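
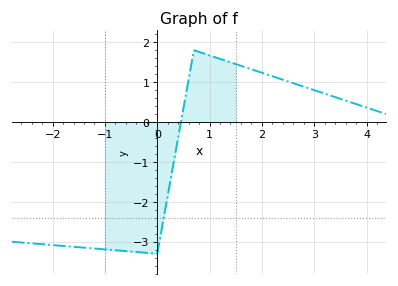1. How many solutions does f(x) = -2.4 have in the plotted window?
1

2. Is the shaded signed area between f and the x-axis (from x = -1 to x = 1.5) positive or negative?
negative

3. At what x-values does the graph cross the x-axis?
0.5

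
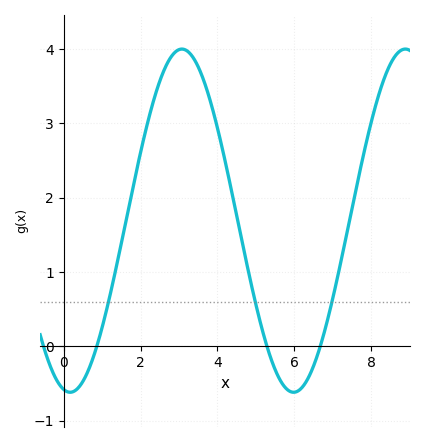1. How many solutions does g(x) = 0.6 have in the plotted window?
3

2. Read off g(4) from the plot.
2.9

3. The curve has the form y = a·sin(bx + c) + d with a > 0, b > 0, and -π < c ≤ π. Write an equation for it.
y = 2.31sin(1.1x - 1.8) + 1.69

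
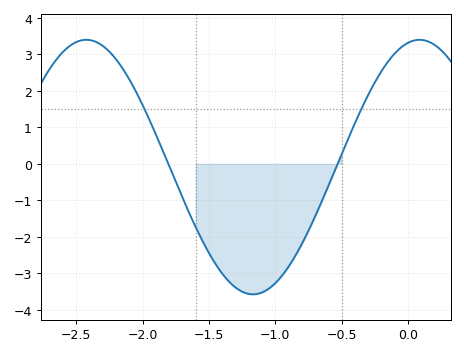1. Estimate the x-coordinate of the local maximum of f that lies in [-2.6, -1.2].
-2.45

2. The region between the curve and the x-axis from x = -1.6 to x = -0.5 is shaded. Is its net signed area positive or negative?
negative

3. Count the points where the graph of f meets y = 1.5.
2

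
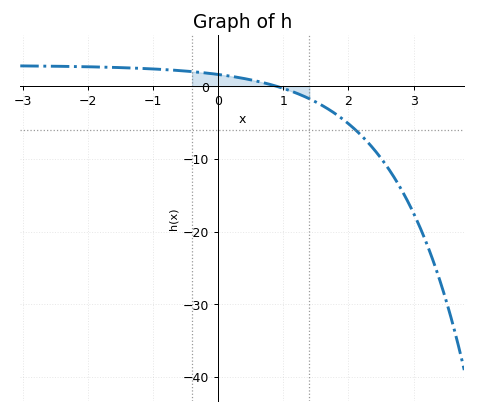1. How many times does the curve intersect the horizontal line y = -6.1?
1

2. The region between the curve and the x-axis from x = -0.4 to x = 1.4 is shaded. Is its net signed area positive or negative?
positive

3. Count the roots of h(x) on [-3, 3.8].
1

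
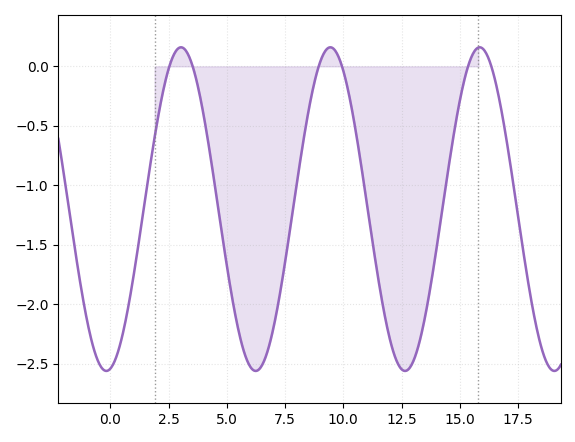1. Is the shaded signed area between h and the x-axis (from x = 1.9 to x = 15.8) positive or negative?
negative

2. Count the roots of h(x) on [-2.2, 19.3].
6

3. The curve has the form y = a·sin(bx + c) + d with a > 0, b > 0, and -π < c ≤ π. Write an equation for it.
y = 1.36sin(0.98x - 1.4) - 1.2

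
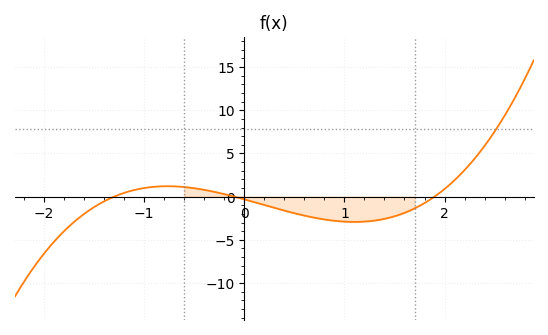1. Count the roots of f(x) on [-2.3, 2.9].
3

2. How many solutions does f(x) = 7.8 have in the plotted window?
1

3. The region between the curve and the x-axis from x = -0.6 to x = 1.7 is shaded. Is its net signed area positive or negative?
negative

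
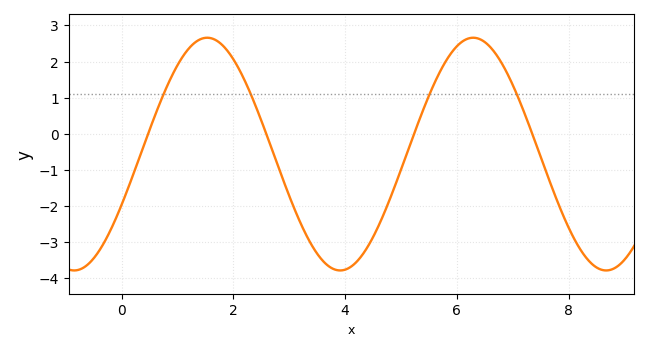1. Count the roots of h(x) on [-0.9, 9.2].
4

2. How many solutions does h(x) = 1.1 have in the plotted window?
4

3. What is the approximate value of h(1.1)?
2.2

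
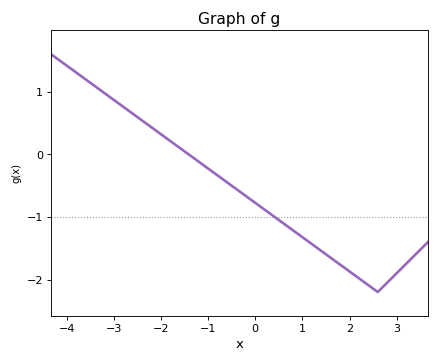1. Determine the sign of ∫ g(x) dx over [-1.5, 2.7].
negative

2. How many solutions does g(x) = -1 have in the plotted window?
1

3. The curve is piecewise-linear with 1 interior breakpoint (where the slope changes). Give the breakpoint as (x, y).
(2.6, -2.2)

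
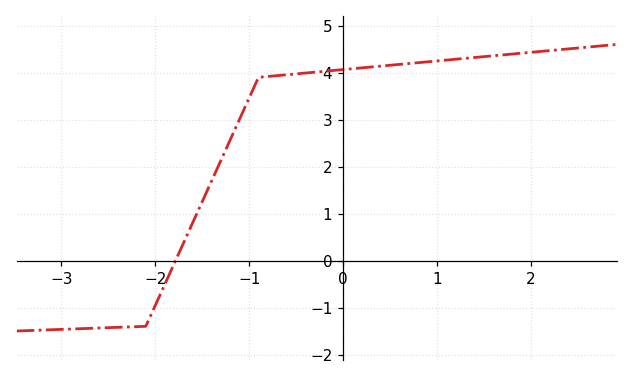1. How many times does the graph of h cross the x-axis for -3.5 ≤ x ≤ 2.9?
1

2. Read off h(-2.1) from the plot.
-1.4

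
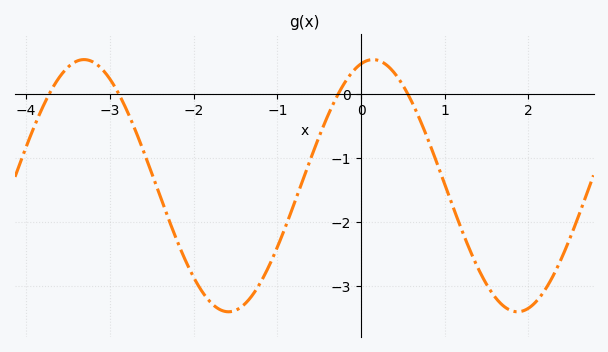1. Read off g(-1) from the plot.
-2.4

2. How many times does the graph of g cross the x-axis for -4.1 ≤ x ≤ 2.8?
4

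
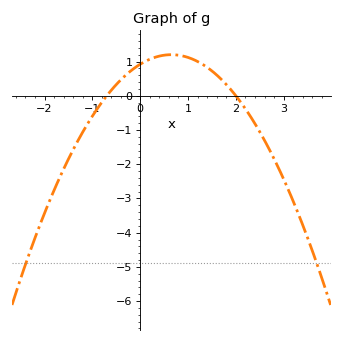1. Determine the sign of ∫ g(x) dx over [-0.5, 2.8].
positive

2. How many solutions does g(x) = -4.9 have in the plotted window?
2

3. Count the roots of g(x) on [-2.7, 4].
2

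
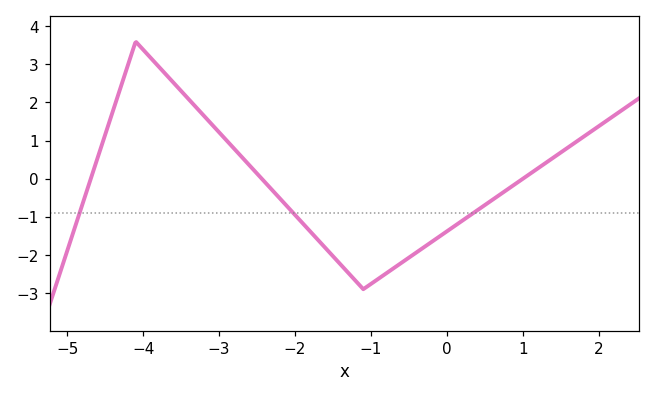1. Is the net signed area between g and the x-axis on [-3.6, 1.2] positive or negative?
negative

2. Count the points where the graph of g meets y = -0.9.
3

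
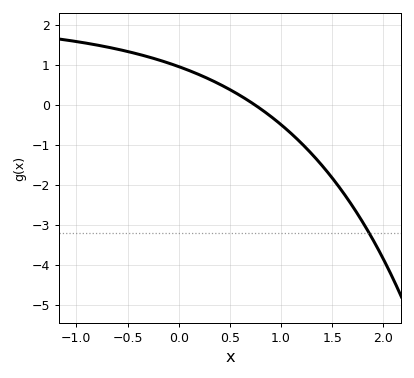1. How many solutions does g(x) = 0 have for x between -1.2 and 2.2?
1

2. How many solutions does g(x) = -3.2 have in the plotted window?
1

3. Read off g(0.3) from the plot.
0.635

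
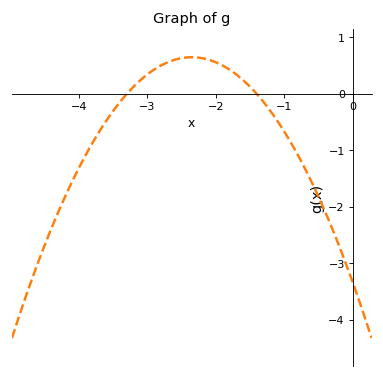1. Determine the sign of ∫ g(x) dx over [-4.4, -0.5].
negative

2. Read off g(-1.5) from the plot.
0.13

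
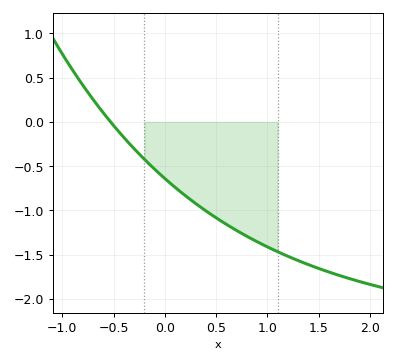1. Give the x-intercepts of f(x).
-0.53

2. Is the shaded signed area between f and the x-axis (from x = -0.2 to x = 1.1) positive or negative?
negative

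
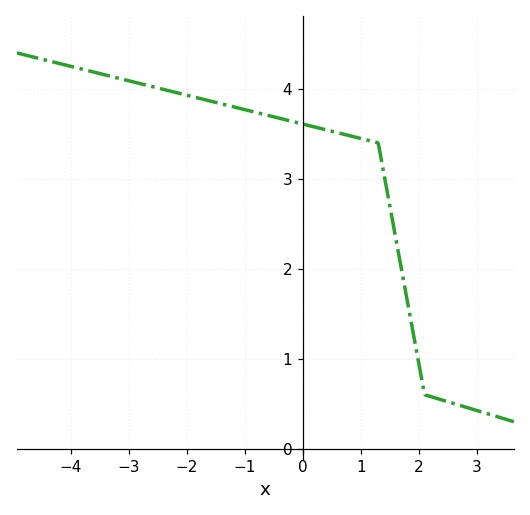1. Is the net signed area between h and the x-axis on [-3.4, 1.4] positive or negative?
positive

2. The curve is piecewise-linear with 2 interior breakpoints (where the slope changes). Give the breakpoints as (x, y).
(1.3, 3.4); (2.1, 0.6)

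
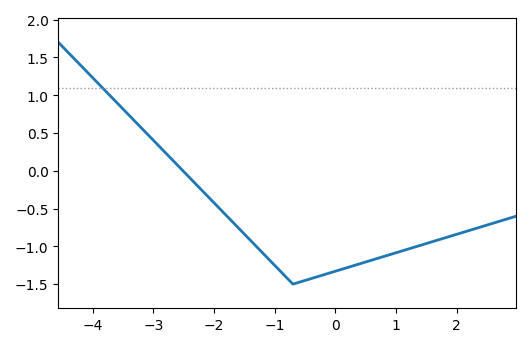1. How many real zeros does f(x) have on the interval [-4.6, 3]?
1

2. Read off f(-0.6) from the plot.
-1.5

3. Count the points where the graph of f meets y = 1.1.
1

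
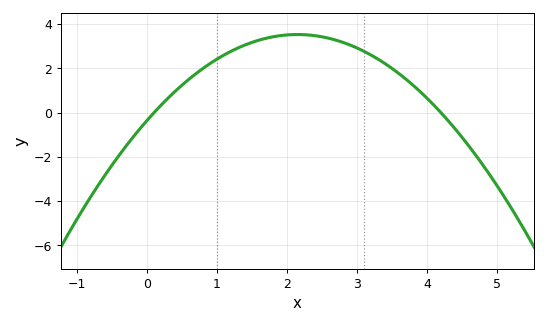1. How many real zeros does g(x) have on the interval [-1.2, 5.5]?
2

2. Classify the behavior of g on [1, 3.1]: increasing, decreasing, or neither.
neither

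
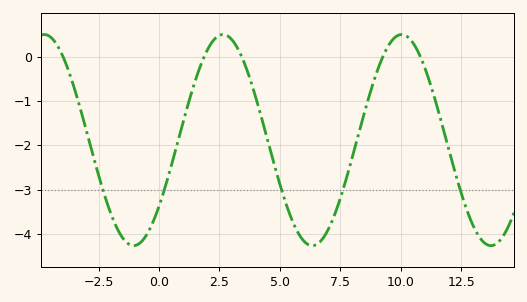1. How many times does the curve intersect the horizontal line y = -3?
5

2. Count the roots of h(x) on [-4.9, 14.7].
5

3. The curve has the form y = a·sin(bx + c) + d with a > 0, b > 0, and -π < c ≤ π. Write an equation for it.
y = 2.38sin(0.85x - 0.68) - 1.88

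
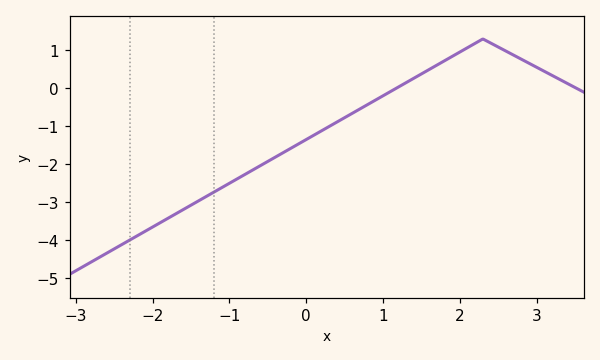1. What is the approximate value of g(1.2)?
0.032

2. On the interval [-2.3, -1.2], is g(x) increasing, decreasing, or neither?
increasing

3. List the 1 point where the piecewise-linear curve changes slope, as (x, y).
(2.3, 1.3)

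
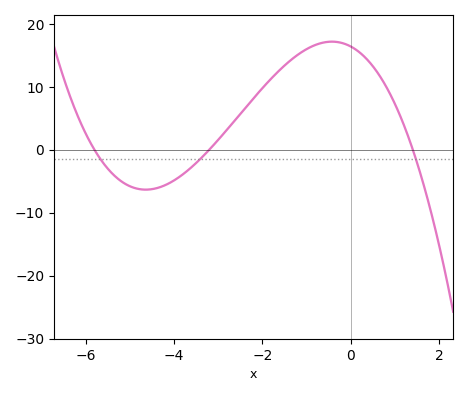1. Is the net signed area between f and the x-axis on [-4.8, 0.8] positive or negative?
positive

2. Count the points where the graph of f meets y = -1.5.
3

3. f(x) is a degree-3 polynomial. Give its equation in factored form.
y = -0.63(x + 5.8)(x + 3.2)(x - 1.4)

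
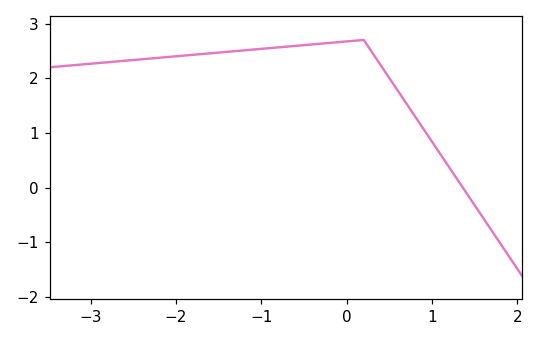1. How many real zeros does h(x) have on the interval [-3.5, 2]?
1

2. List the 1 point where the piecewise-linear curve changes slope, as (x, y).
(0.2, 2.7)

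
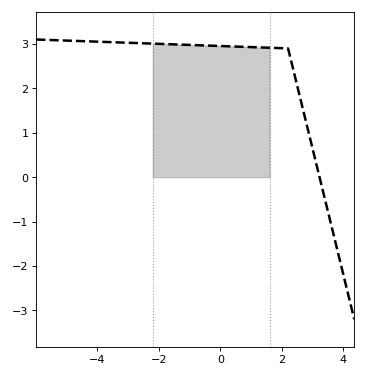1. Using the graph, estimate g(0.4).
2.94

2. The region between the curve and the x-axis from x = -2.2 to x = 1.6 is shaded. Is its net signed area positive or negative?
positive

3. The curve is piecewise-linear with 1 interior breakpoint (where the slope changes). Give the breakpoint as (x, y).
(2.2, 2.9)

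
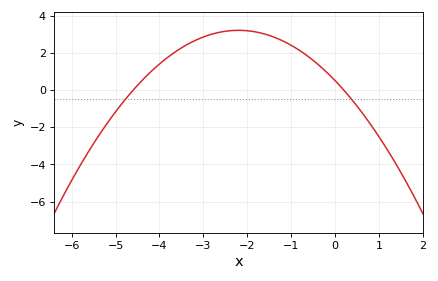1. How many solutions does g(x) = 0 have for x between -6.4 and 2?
2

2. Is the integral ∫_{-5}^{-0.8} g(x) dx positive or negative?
positive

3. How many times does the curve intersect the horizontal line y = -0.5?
2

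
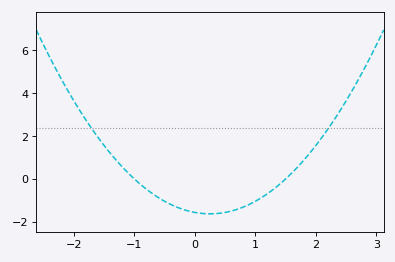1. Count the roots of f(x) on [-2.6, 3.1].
2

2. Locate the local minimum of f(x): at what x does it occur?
0.2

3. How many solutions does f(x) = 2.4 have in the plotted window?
2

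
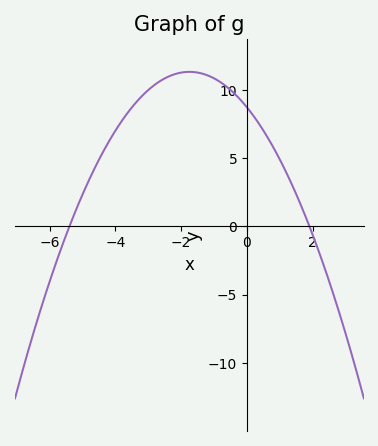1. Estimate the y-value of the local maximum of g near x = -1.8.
11.5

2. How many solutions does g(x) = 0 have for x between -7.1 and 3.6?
2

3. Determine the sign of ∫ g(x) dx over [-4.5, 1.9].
positive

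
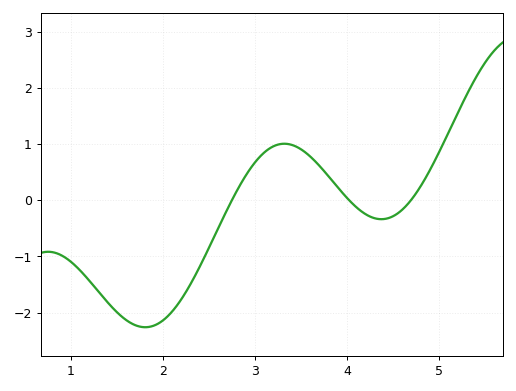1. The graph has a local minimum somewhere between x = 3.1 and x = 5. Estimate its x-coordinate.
4.4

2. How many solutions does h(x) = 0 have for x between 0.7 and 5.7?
3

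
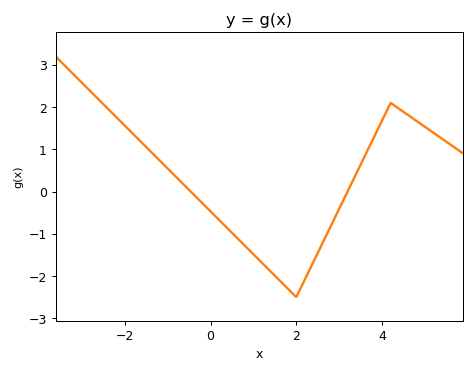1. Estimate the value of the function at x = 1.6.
-2.1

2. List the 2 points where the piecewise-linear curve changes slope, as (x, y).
(2, -2.5); (4.2, 2.1)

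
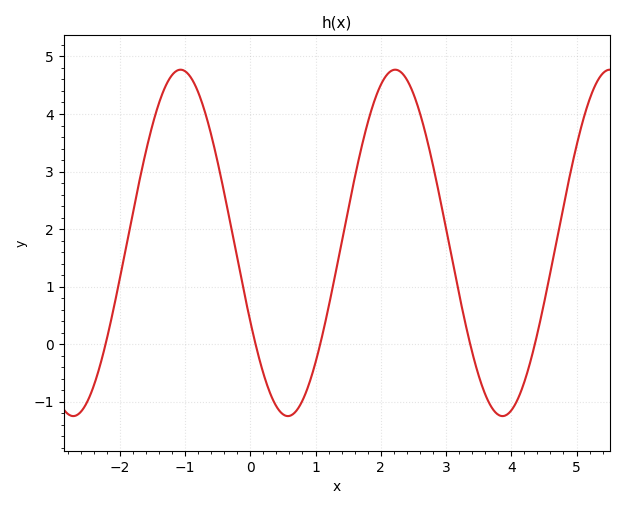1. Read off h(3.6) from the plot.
-0.87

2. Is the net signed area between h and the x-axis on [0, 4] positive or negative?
positive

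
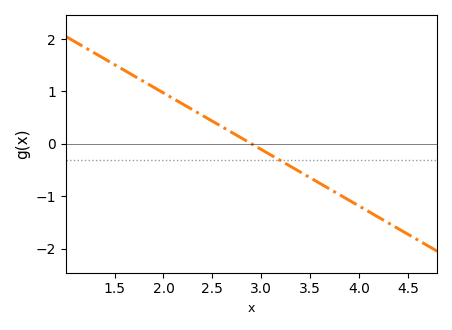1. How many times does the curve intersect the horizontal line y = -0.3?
1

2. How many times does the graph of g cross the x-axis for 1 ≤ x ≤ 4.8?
1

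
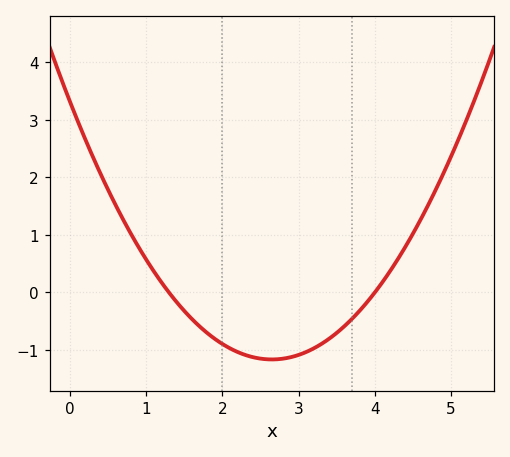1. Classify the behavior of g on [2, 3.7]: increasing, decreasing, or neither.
neither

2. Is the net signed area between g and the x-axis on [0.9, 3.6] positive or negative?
negative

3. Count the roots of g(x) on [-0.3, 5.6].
2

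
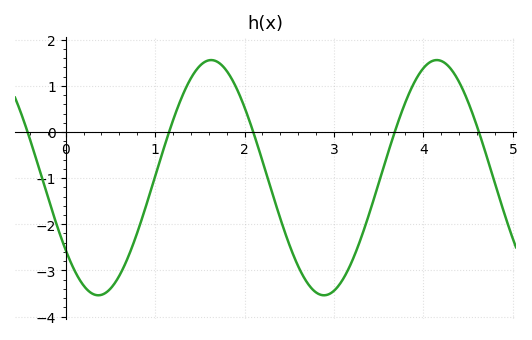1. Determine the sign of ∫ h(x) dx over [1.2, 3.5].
negative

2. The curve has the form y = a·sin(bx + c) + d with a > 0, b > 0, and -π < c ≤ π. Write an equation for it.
y = 2.55sin(2.49x - 2.48) - 0.99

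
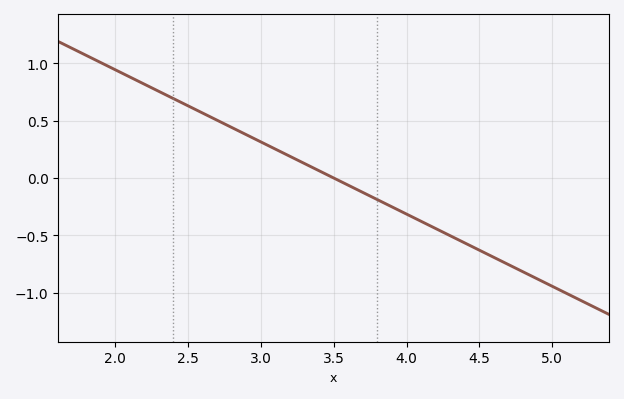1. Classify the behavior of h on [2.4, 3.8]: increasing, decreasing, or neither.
decreasing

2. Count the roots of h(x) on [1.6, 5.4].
1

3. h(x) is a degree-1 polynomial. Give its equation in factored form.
y = -0.63(x - 3.5)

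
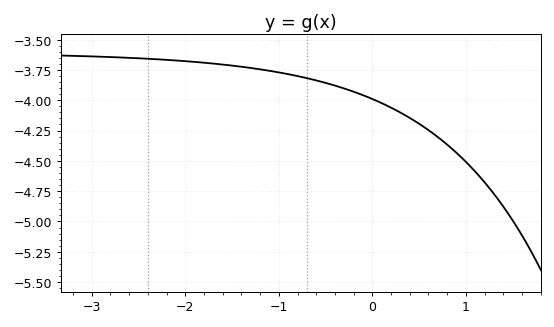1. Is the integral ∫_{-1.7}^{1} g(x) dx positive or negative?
negative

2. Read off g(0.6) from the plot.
-4.25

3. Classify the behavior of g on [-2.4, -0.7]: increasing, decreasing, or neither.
decreasing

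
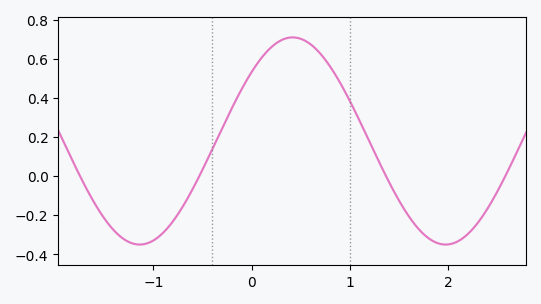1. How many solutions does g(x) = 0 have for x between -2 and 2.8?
4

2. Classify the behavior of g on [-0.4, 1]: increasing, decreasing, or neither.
neither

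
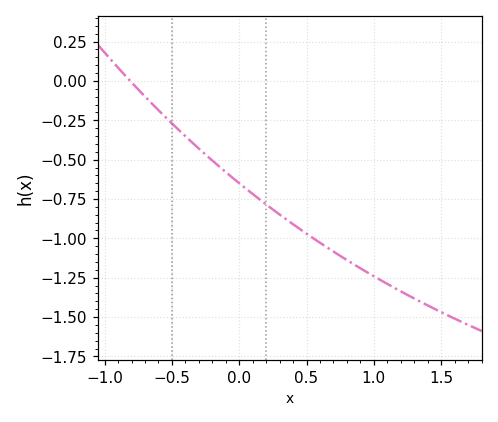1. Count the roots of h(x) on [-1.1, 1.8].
1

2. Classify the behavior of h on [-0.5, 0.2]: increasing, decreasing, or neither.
decreasing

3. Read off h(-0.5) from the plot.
-0.27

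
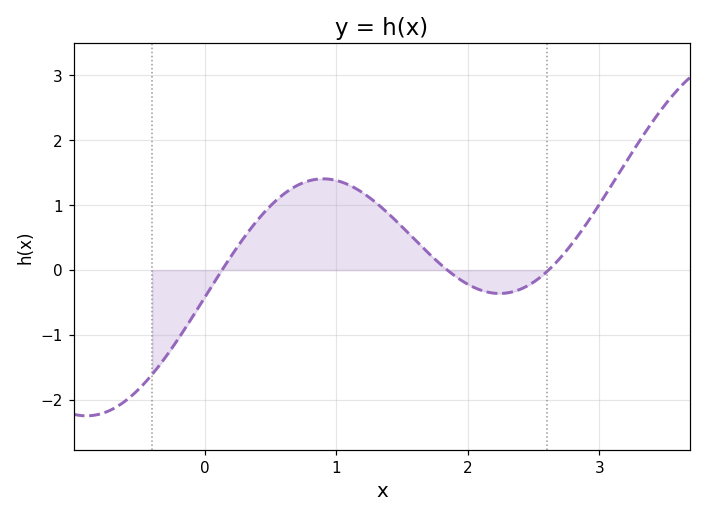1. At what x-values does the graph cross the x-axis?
0.131, 1.84, 2.61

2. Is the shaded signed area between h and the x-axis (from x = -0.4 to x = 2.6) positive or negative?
positive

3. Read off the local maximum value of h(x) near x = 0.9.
1.41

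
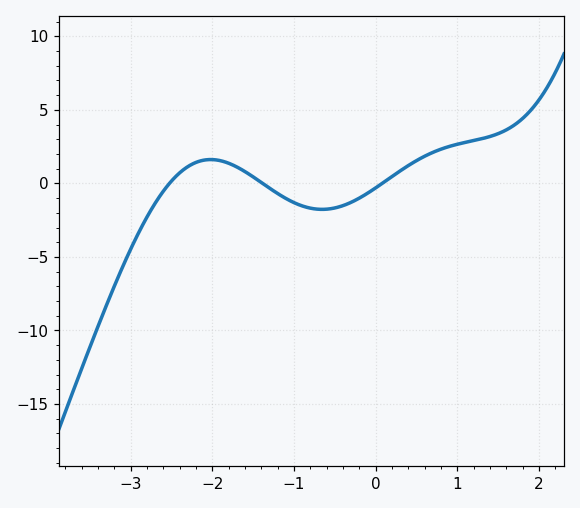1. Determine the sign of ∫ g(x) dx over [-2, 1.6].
positive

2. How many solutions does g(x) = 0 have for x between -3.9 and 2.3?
3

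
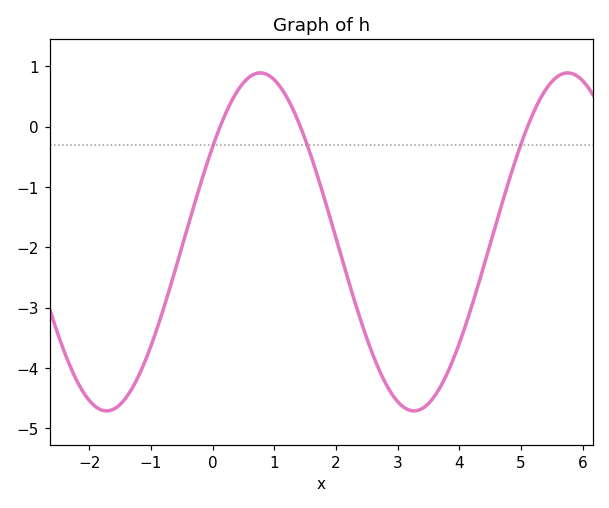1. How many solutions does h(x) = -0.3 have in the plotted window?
3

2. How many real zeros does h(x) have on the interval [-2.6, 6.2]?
3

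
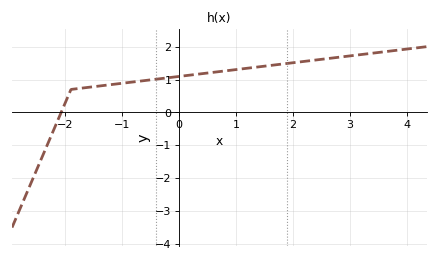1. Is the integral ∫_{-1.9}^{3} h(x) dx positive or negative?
positive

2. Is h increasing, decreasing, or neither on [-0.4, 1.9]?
increasing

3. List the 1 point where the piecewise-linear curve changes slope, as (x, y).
(-1.9, 0.7)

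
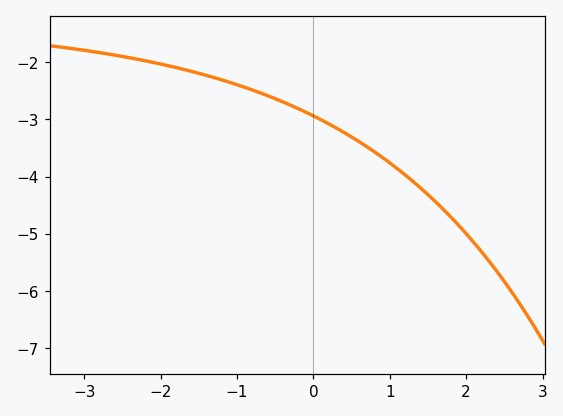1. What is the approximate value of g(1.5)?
-4.3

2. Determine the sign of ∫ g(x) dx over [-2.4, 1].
negative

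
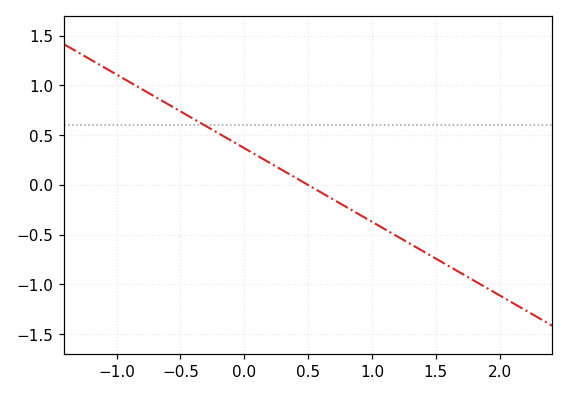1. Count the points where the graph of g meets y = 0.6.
1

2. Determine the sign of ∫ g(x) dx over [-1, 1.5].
positive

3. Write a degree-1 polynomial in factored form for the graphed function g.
y = -0.74(x - 0.5)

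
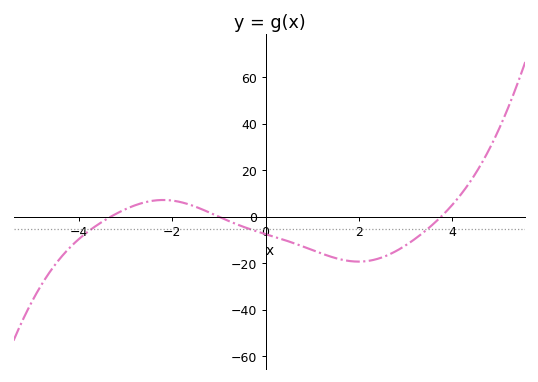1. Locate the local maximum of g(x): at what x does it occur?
-2.2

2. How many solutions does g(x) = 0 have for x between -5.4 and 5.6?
3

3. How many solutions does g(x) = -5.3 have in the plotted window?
3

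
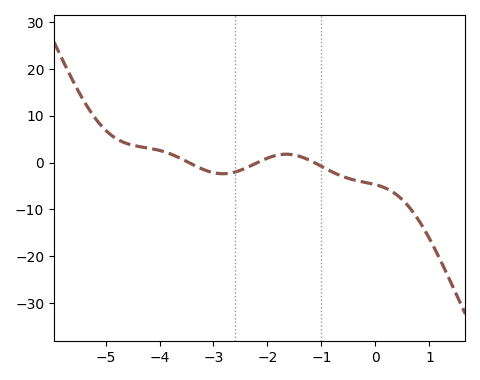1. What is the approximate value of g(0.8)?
-12.3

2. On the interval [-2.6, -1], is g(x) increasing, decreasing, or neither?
neither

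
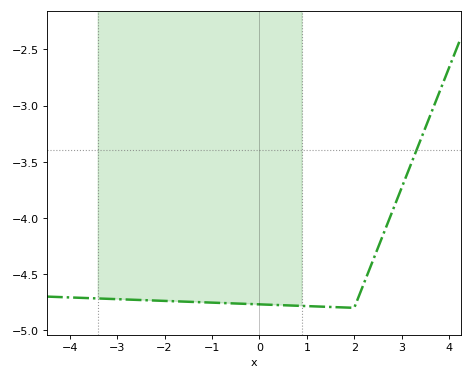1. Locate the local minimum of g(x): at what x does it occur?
2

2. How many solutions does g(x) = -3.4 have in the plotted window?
1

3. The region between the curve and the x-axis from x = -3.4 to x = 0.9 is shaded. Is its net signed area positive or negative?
negative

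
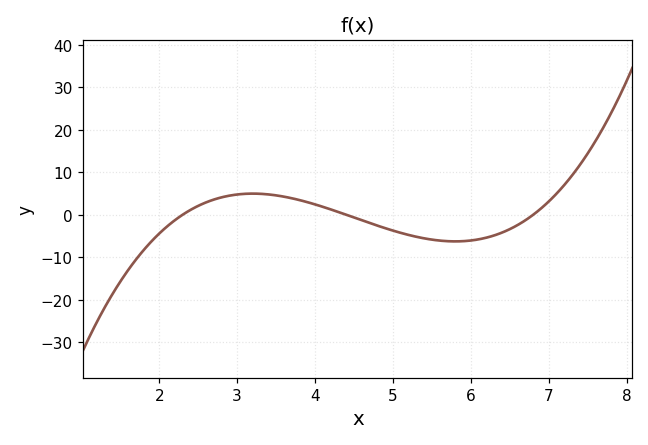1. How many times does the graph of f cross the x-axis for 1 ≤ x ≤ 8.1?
3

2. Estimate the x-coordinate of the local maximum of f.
3.2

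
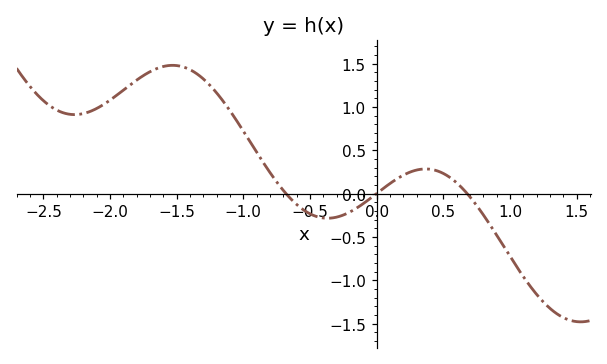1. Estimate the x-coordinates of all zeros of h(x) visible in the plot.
-0.7, 0, 0.7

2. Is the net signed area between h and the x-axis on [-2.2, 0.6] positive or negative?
positive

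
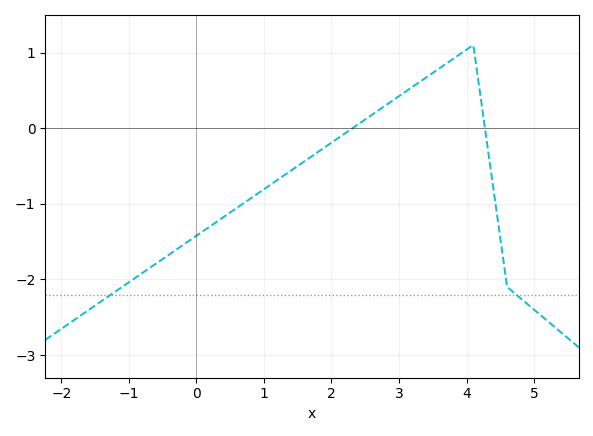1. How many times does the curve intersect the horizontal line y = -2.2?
2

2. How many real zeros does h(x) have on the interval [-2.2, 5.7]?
2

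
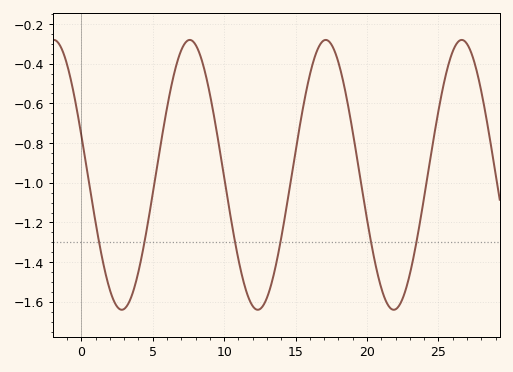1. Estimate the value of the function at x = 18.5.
-0.545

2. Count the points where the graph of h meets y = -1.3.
6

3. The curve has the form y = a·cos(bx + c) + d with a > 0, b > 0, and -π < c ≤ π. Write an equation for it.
y = 0.68cos(0.66x + 1.27) - 0.96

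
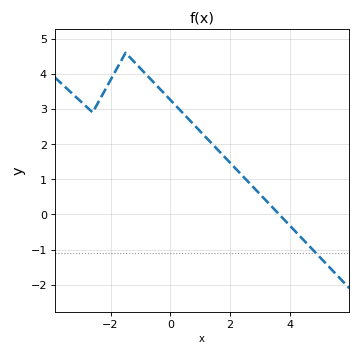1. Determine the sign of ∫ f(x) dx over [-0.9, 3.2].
positive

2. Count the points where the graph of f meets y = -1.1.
1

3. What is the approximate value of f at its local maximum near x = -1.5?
4.6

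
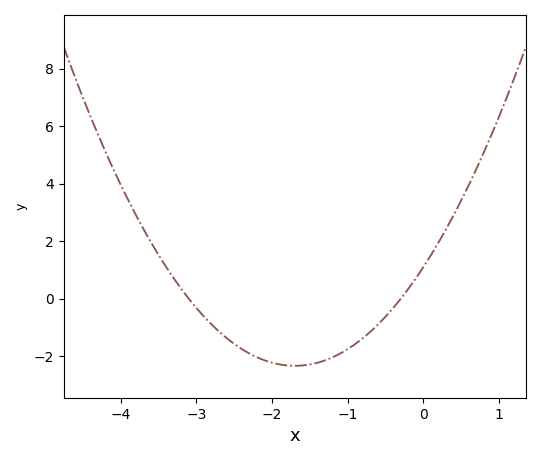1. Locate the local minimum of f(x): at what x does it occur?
-1.7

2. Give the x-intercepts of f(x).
-3.1, -0.3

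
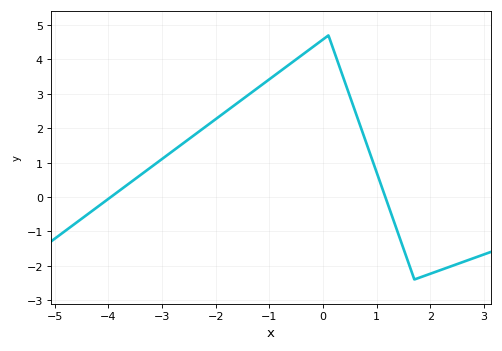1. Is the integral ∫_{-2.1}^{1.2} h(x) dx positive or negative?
positive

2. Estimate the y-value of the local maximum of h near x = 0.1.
4.7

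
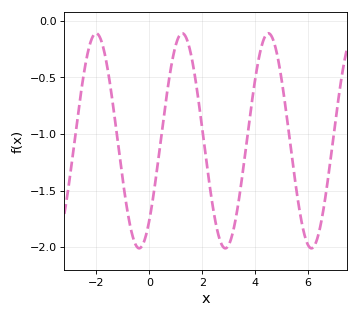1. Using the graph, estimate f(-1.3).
-0.874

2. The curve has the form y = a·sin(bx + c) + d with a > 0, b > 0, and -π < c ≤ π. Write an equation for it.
y = 0.95sin(1.93x - 0.83) - 1.06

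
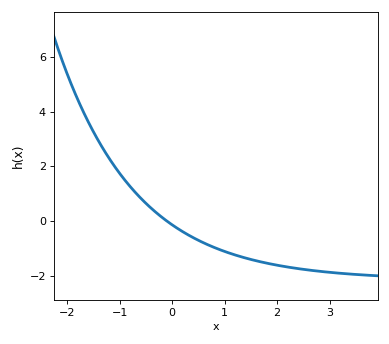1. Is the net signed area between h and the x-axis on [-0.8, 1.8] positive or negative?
negative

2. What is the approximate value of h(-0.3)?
0.302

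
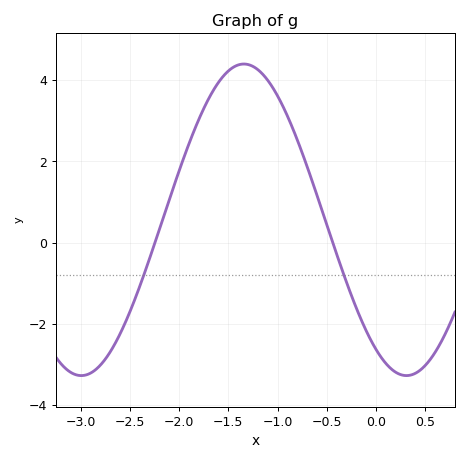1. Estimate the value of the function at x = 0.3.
-3.28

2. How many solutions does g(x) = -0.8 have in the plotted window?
2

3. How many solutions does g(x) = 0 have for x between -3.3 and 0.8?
2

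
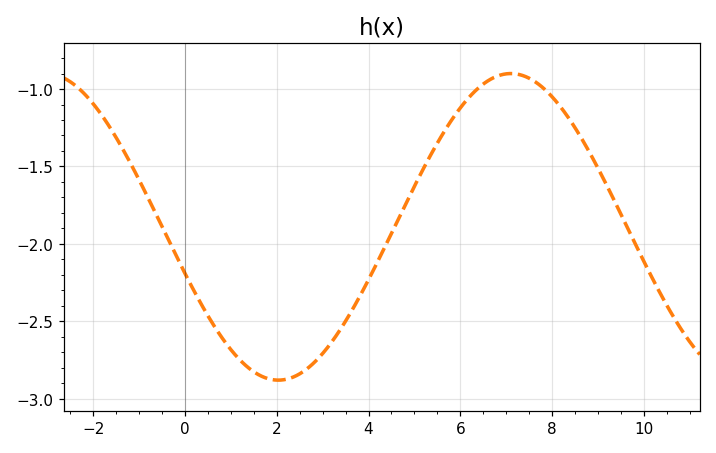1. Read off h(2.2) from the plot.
-2.87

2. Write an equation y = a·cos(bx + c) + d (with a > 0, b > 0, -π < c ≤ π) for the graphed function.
y = 0.99cos(0.62x + 1.88) - 1.89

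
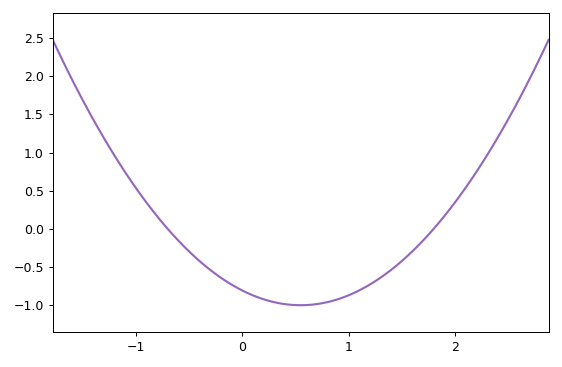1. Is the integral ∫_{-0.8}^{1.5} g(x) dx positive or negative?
negative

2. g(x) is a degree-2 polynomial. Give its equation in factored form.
y = 0.64(x + 0.7)(x - 1.8)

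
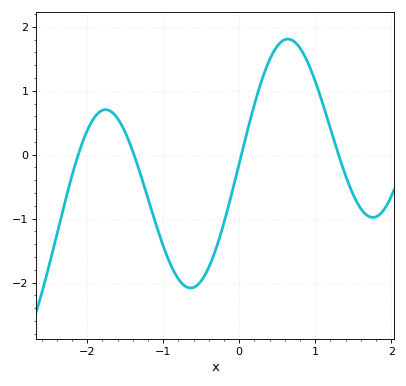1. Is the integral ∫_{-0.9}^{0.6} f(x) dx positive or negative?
negative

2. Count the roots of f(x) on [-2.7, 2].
4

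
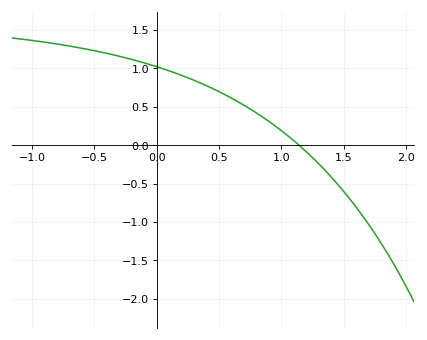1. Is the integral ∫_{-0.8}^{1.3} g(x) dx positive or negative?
positive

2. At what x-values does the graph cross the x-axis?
1.14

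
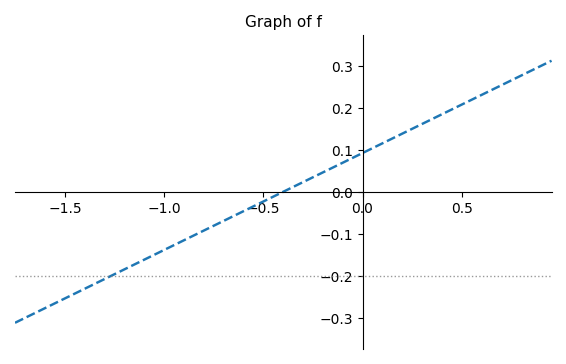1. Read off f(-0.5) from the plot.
-0.02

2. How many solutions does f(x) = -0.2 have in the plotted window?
1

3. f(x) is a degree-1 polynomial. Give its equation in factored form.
y = 0.23(x + 0.4)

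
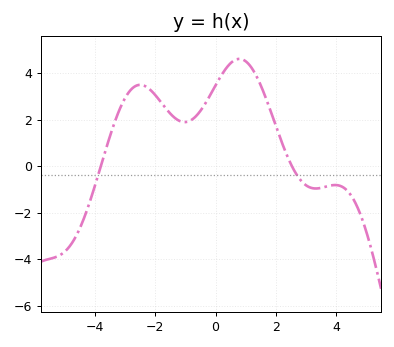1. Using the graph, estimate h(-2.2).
3.33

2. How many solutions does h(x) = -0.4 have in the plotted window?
2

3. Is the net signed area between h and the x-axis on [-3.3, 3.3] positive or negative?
positive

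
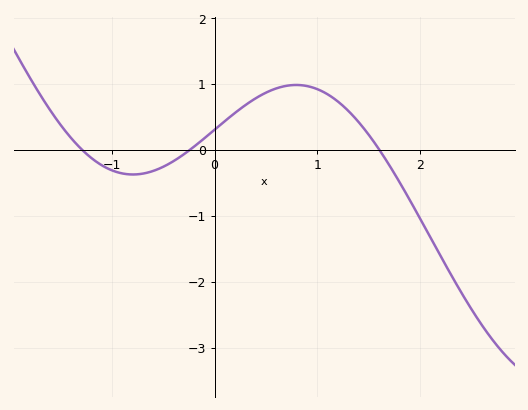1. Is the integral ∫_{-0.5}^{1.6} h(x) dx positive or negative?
positive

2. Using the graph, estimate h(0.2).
0.565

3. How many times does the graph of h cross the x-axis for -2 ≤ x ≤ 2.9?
3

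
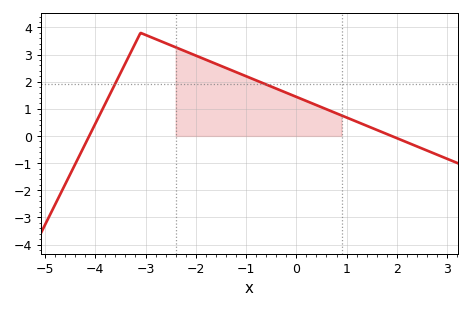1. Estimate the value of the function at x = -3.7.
1.57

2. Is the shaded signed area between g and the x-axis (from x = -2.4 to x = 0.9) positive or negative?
positive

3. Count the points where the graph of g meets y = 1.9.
2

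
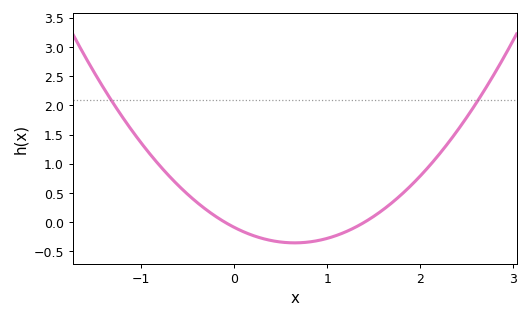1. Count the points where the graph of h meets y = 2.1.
2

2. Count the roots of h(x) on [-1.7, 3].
2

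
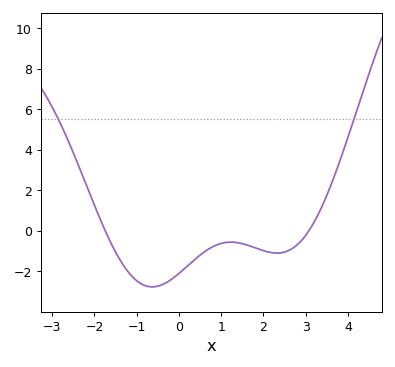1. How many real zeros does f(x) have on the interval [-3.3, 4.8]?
2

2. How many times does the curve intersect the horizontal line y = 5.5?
2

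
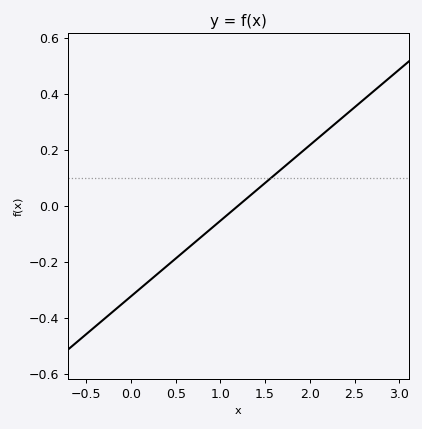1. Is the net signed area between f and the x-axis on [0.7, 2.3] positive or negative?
positive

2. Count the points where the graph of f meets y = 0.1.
1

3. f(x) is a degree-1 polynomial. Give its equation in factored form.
y = 0.27(x - 1.2)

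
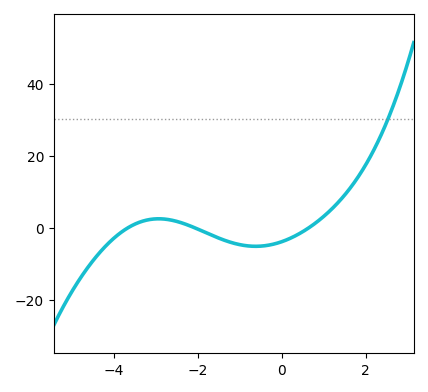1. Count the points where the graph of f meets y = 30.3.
1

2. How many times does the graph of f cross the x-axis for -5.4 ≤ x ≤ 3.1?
3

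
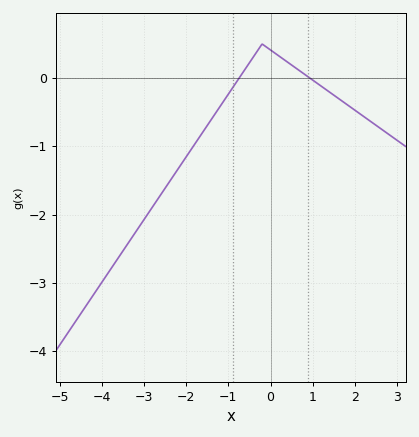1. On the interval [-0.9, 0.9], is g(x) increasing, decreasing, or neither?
neither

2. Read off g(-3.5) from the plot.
-2.53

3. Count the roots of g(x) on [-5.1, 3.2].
2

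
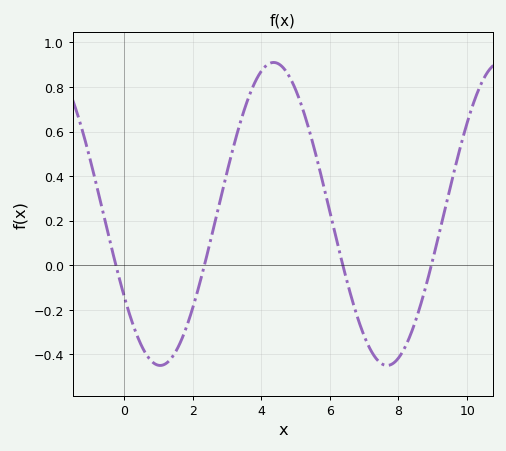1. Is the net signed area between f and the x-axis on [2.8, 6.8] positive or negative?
positive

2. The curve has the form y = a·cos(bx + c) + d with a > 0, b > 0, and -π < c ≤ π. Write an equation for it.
y = 0.68cos(0.95x + 2.14) + 0.23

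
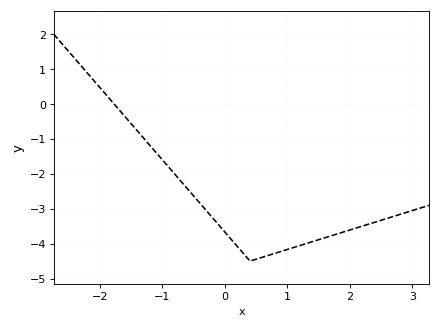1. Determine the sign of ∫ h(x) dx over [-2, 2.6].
negative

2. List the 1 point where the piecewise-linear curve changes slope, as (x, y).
(0.4, -4.5)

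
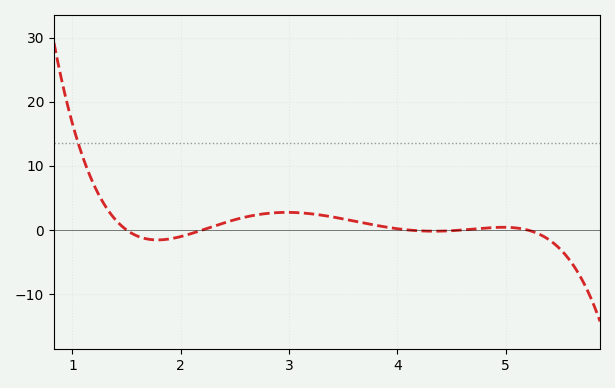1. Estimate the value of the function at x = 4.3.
0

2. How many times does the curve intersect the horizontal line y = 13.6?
1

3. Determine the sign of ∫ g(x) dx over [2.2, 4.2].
positive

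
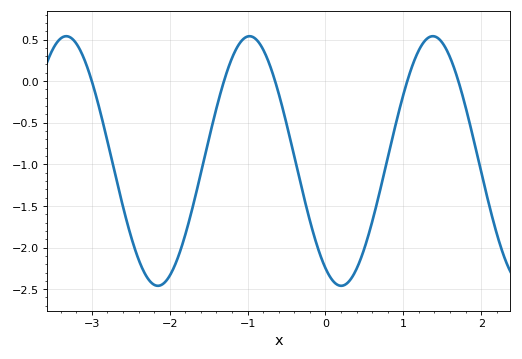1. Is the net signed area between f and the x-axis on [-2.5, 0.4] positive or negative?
negative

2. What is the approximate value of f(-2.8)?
-0.7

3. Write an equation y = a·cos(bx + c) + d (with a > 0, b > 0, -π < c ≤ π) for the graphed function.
y = 1.5cos(2.7x + 2.6) - 0.96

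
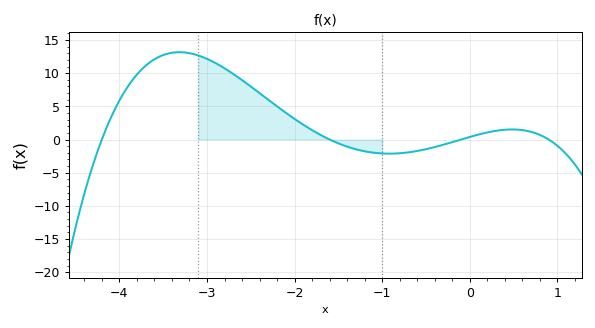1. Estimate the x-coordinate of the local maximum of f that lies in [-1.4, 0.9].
0.5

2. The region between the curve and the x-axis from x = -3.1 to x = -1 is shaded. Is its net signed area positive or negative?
positive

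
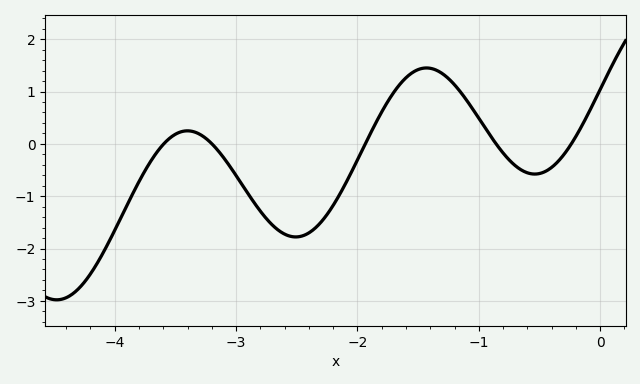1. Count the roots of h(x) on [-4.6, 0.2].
5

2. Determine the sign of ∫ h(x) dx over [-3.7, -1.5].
negative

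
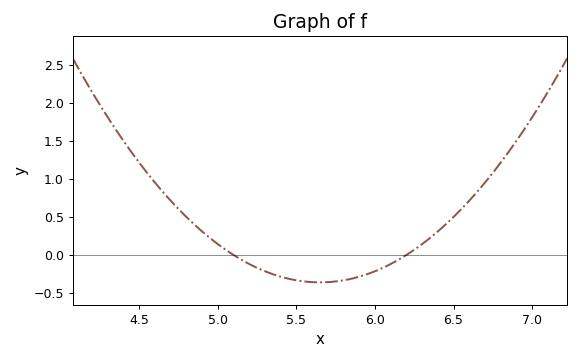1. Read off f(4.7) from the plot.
0.7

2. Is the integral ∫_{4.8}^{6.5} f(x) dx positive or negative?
negative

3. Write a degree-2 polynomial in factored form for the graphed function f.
y = 1.19(x - 5.1)(x - 6.2)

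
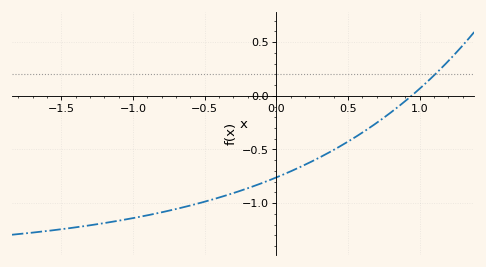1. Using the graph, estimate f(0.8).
-0.15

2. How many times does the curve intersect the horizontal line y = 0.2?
1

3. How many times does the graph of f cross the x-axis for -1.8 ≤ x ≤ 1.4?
1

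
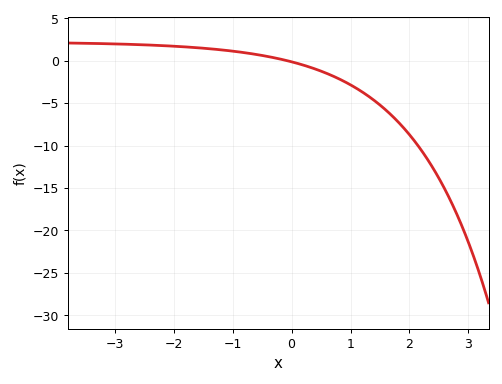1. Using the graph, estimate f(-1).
1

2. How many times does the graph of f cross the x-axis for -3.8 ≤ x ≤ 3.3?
1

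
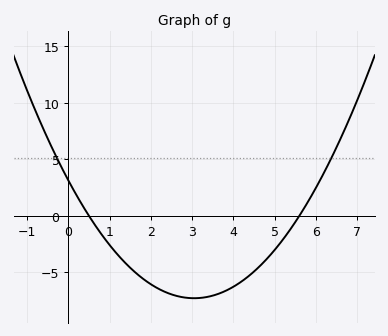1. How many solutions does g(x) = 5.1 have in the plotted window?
2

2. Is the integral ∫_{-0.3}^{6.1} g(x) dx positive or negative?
negative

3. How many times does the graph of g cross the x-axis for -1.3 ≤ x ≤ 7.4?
2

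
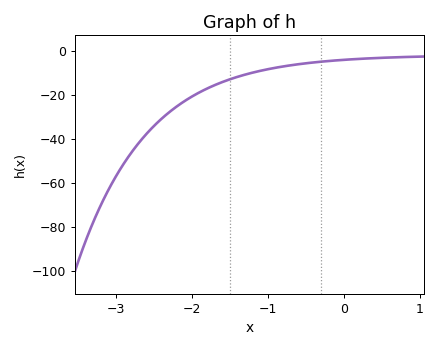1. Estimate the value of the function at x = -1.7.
-16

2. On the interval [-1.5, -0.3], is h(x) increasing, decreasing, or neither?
increasing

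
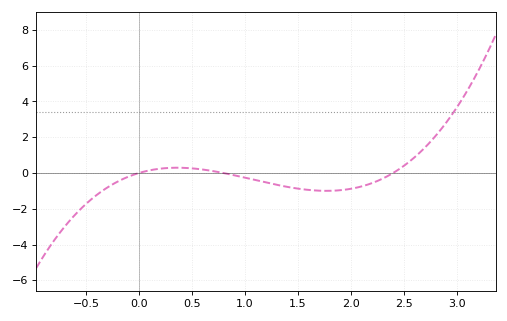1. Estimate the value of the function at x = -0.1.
-0.2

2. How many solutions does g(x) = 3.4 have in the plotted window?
1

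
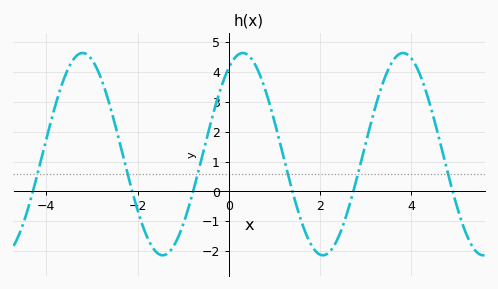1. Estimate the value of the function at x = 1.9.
-2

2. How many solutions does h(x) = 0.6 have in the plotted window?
6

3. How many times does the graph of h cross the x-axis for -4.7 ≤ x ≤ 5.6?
6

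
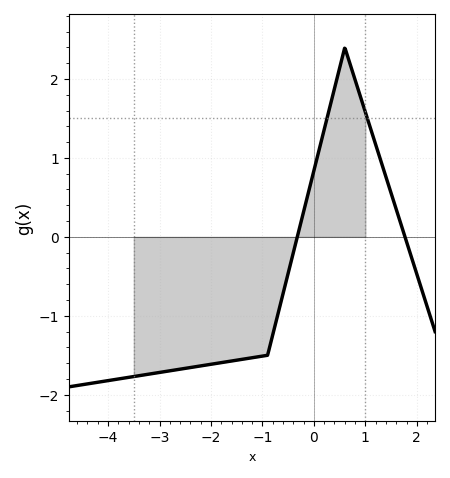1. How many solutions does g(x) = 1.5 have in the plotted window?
2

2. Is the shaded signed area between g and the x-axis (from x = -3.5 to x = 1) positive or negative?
negative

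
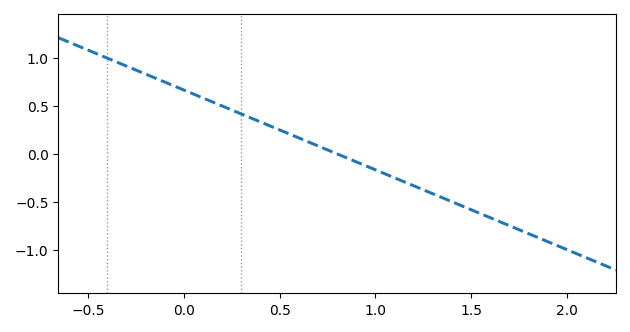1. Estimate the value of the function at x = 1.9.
-0.9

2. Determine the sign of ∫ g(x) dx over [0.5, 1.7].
negative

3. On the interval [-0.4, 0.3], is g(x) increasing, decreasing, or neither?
decreasing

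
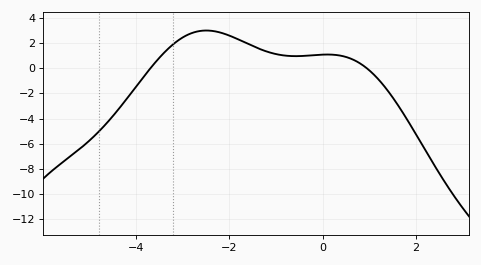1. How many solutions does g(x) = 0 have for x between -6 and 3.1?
2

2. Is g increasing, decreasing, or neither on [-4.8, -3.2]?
increasing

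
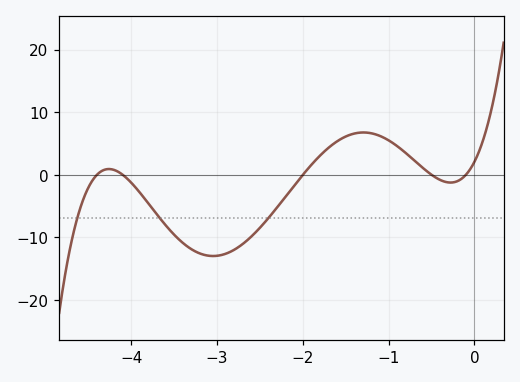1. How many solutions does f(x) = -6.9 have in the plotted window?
3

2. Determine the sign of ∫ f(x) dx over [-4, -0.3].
negative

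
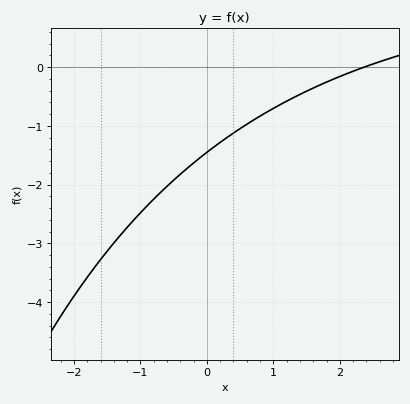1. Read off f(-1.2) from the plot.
-2.73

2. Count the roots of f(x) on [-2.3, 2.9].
1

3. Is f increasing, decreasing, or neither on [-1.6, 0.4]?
increasing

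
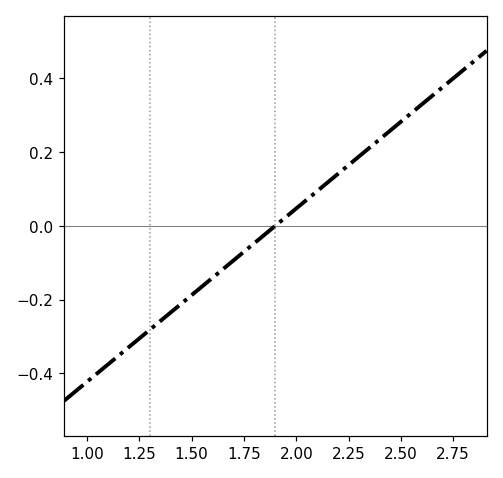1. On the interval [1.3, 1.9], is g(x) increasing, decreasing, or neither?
increasing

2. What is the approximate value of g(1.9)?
0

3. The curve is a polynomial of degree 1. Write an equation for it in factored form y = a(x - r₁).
y = 0.47(x - 1.9)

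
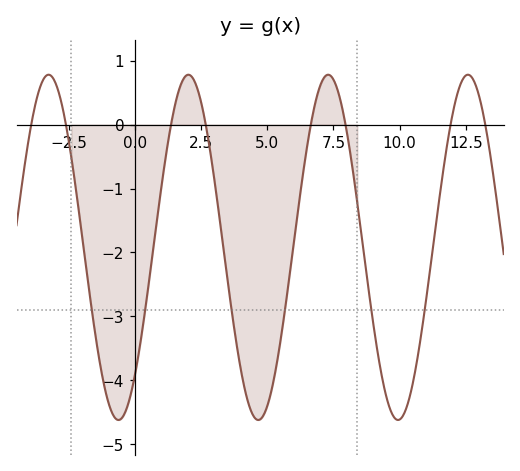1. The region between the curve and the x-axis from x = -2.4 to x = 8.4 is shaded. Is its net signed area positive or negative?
negative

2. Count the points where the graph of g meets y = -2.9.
6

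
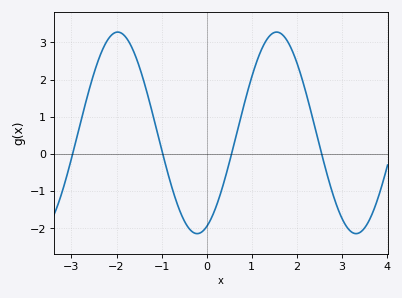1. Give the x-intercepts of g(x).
-3, -1, 0.6, 2.6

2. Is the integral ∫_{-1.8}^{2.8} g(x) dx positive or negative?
positive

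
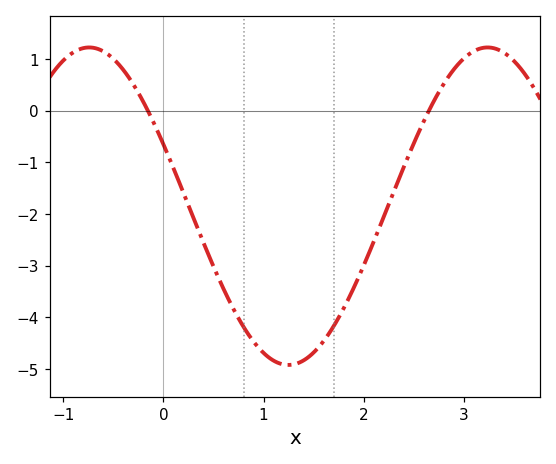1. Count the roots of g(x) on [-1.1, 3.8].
2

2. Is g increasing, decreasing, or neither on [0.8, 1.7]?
neither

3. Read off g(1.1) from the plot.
-4.84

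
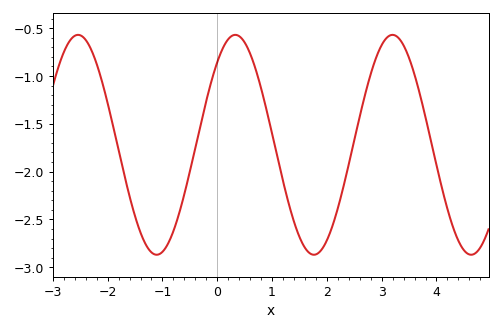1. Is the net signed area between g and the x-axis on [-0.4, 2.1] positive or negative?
negative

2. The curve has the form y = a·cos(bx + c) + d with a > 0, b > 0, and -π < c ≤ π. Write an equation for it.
y = 1.15cos(2.2x - 0.72) - 1.72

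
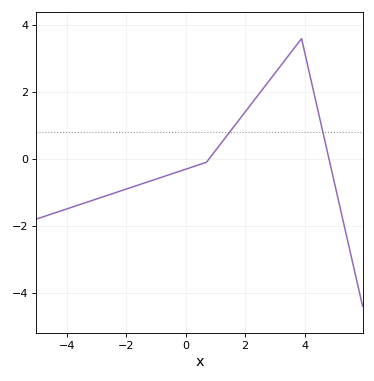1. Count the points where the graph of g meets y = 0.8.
2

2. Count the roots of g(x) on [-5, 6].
2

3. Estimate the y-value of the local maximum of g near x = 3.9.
3.6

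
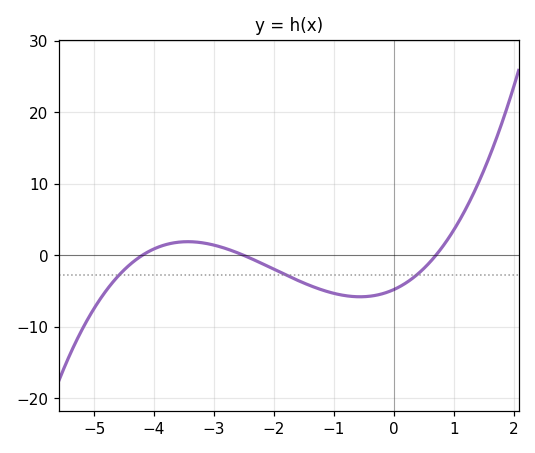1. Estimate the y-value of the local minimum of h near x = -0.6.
-5.78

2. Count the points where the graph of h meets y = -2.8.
3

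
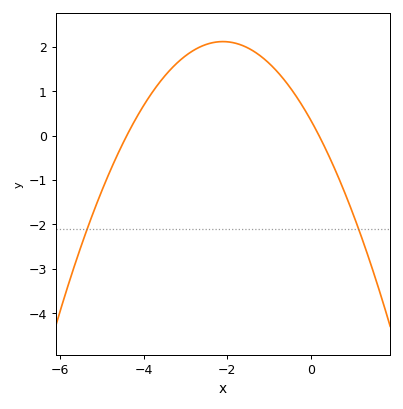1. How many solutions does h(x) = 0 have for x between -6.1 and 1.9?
2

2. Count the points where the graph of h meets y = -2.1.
2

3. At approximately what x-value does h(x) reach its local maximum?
-2.1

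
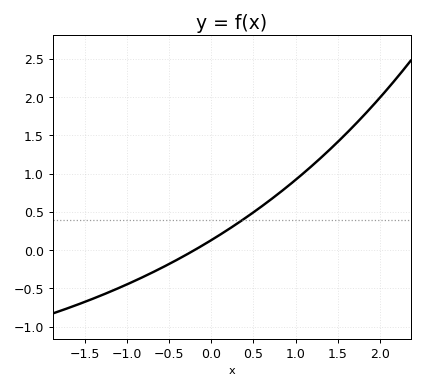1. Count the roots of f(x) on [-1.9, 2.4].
1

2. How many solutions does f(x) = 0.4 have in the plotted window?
1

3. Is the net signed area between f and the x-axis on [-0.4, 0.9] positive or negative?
positive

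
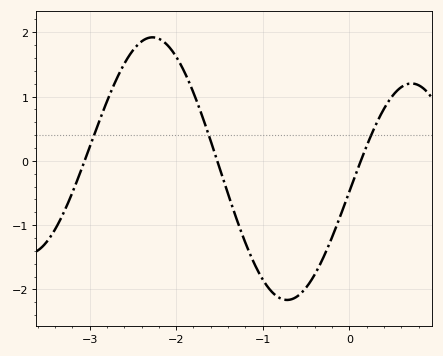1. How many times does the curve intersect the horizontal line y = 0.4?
3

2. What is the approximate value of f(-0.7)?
-2.2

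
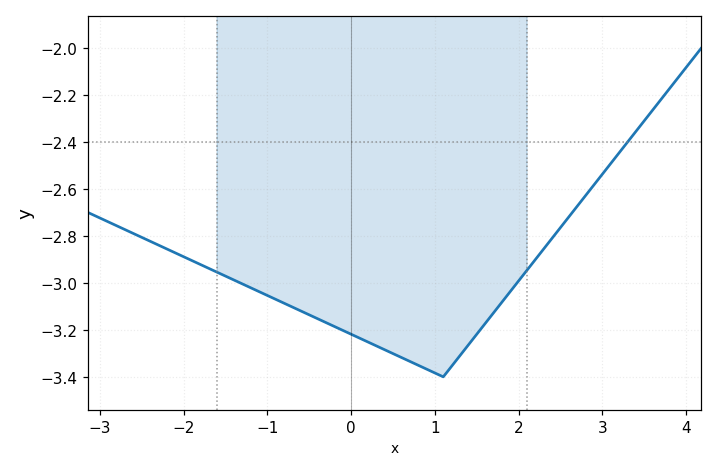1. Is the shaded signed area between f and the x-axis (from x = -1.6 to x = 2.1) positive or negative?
negative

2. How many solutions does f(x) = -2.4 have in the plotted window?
1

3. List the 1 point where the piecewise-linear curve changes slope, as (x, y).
(1.1, -3.4)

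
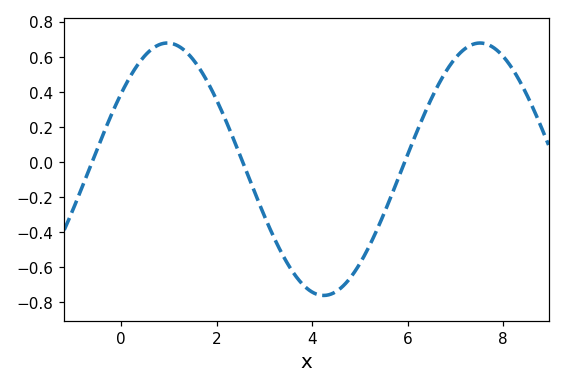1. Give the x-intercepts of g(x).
-0.6, 2.6, 6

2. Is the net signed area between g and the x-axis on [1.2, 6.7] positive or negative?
negative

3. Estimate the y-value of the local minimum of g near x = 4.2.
-0.76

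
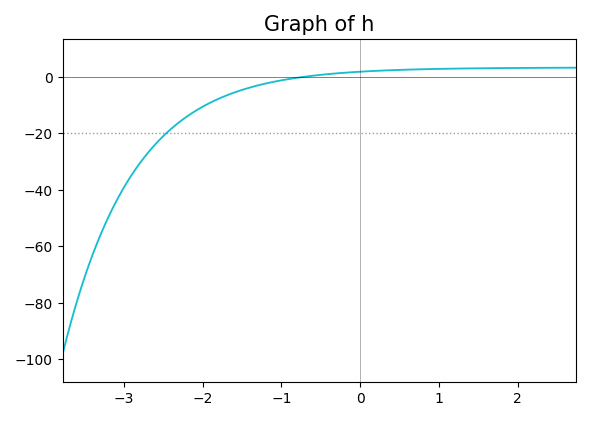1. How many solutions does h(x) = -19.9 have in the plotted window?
1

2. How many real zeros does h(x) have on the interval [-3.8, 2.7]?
1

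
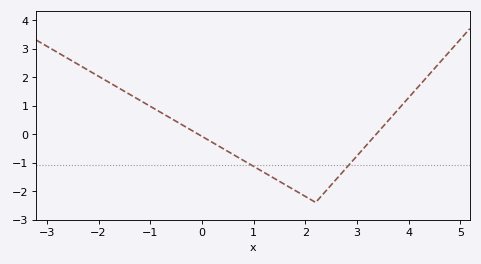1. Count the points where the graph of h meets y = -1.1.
2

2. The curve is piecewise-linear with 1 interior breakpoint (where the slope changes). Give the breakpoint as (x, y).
(2.2, -2.4)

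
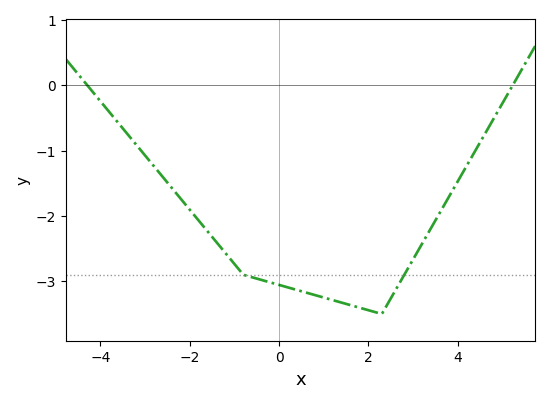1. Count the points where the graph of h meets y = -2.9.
2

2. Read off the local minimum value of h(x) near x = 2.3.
-3.5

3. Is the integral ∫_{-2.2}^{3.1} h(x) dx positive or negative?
negative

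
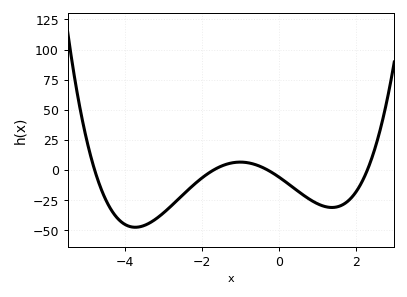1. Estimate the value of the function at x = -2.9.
-32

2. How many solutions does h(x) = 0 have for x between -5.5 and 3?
4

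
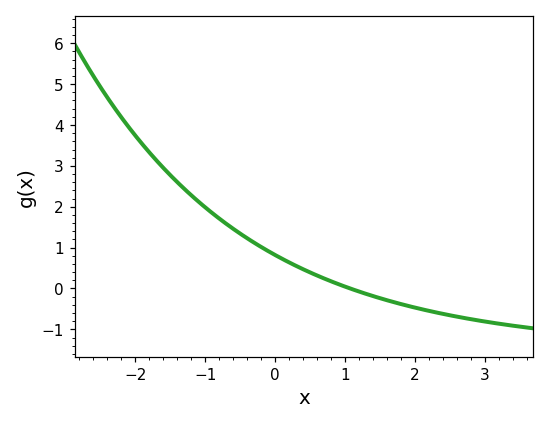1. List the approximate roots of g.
1.1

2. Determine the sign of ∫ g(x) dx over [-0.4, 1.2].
positive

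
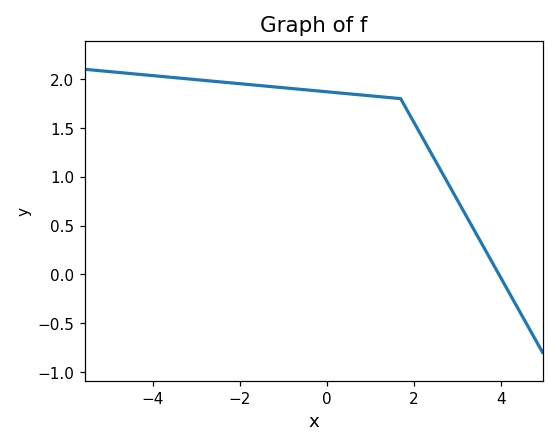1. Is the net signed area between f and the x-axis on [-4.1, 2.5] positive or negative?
positive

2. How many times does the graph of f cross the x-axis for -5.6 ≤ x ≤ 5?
1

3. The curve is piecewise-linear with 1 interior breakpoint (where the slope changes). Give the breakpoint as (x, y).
(1.7, 1.8)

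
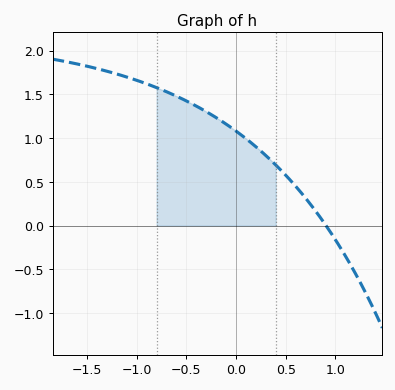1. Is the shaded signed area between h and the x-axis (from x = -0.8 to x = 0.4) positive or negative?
positive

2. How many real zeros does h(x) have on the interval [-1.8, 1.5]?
1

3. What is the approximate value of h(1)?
-0.15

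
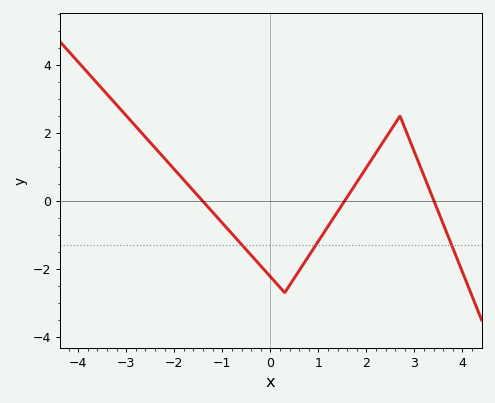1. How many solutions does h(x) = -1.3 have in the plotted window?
3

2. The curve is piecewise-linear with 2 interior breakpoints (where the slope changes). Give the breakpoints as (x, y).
(0.3, -2.7); (2.7, 2.5)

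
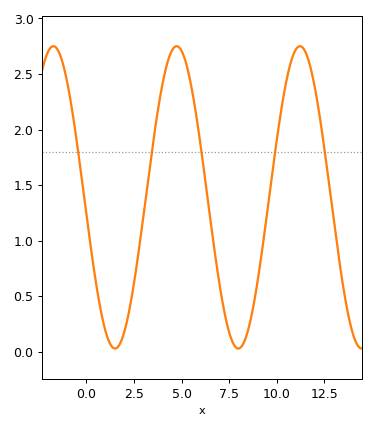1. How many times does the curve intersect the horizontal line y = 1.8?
5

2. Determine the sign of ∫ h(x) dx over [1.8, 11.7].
positive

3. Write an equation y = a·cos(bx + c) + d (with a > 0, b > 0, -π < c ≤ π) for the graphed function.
y = 1.36cos(0.97x + 1.68) + 1.39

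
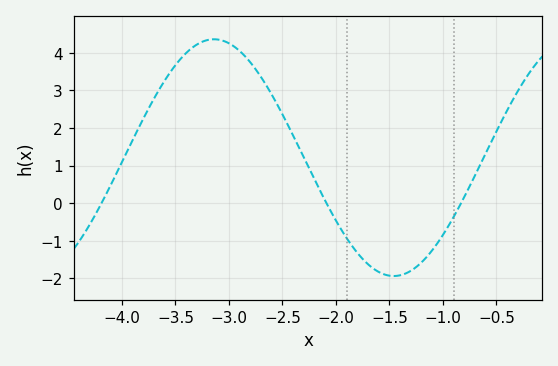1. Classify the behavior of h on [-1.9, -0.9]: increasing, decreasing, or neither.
neither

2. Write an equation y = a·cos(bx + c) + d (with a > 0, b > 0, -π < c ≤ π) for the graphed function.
y = 3.15cos(1.87x - 0.412) + 1.21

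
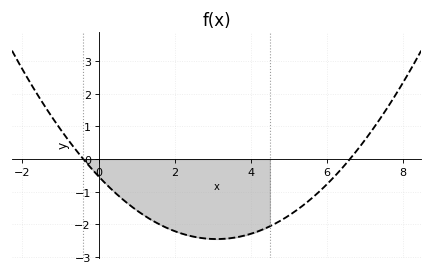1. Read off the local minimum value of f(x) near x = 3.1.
-2.45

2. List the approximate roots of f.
-0.4, 6.6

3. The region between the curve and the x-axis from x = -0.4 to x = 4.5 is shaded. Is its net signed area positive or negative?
negative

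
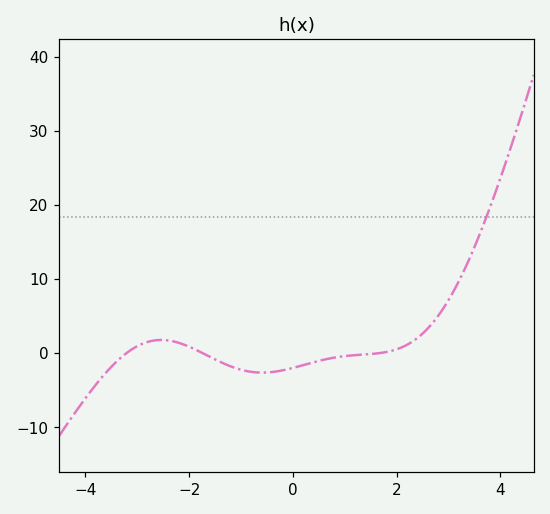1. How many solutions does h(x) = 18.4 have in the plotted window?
1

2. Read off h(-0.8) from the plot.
-3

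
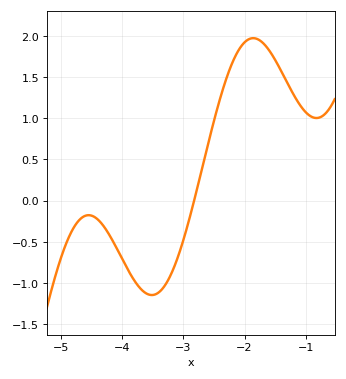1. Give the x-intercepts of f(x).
-2.8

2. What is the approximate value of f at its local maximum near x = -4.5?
-0.2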